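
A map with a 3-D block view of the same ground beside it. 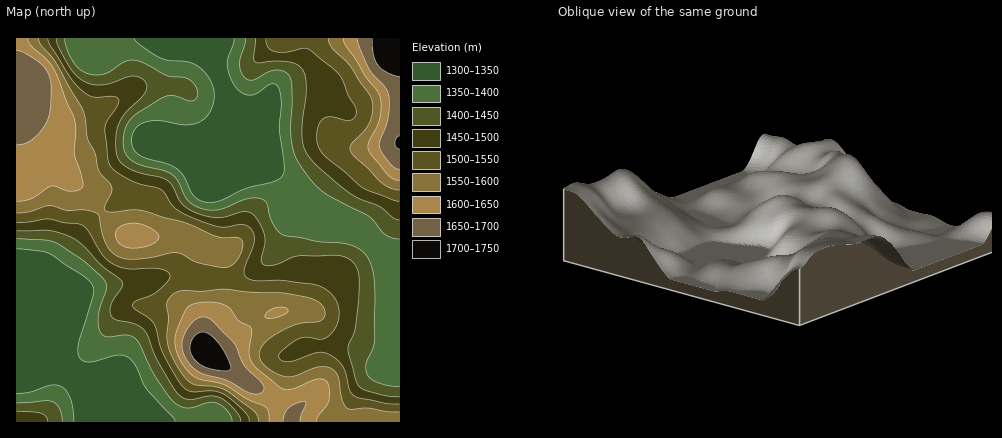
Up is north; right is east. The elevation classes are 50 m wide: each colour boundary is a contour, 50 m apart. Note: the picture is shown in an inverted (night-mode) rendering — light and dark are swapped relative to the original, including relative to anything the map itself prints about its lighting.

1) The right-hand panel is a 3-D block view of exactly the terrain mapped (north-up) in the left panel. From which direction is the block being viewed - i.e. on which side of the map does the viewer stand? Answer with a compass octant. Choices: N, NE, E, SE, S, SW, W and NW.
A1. NW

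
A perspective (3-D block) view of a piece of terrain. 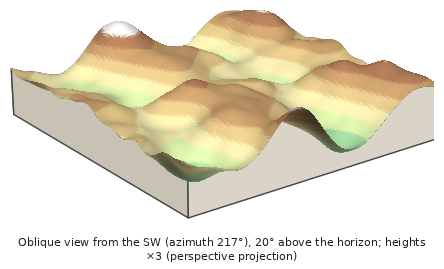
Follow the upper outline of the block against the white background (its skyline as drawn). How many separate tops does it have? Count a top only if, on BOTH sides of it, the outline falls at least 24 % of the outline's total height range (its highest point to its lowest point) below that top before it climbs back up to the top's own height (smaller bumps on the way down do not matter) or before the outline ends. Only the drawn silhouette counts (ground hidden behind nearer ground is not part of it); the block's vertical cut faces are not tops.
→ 2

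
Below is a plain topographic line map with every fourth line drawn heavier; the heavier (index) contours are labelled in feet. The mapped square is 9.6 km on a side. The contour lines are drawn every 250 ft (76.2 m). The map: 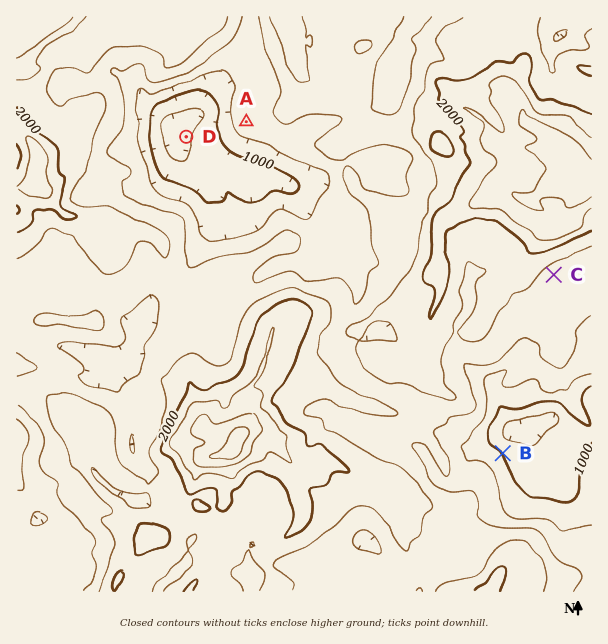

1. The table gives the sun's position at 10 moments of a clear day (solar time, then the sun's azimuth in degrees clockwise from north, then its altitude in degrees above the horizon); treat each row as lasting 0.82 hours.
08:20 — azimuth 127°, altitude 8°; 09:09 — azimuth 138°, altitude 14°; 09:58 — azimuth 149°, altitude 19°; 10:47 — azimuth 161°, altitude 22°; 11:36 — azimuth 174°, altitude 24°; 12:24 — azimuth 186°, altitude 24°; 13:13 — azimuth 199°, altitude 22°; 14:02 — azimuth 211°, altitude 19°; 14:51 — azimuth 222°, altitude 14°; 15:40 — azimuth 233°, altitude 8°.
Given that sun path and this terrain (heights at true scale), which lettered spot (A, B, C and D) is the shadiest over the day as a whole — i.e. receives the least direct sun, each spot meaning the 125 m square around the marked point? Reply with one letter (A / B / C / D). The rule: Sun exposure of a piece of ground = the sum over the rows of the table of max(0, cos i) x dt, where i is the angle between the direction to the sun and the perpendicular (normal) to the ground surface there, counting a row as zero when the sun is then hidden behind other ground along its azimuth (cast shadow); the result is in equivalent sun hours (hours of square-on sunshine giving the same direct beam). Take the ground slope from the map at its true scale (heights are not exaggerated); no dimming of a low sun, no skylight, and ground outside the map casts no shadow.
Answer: B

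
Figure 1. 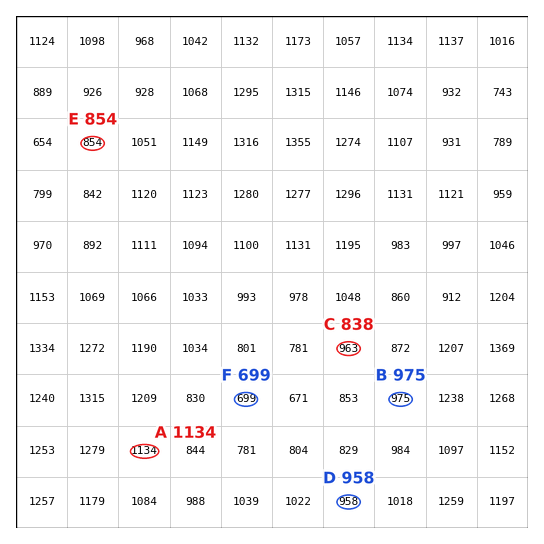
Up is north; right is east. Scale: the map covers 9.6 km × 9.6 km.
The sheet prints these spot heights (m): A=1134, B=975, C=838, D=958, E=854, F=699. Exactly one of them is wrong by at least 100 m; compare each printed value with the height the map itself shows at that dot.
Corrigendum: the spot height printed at C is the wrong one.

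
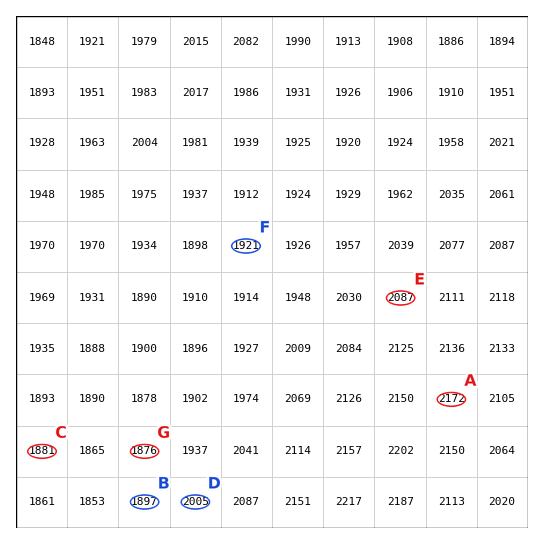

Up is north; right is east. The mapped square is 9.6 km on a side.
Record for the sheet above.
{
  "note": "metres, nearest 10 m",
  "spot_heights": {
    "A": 2170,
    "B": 1900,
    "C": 1880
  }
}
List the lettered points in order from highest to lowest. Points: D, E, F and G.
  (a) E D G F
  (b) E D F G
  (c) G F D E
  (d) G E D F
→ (b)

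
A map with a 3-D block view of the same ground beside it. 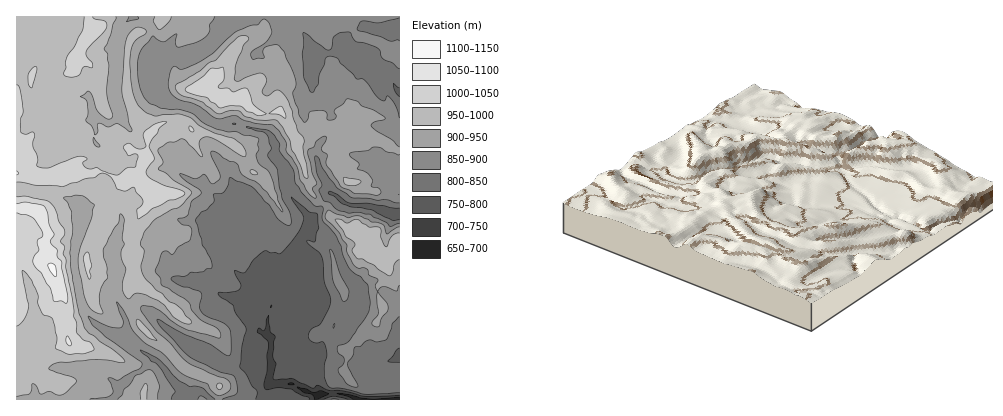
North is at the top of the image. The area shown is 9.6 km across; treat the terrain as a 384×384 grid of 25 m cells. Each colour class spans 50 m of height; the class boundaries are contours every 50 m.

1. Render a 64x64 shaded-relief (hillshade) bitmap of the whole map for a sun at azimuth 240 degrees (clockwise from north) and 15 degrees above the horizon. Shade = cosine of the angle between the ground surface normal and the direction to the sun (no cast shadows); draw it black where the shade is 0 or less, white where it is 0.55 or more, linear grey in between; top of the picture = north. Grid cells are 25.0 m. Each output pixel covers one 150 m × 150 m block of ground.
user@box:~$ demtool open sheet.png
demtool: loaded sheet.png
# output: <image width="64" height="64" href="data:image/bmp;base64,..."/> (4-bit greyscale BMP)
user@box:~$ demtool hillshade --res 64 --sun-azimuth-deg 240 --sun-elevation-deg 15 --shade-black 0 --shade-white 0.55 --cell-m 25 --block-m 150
<image width="64" height="64" href="data:image/bmp;base64,Qk12CAAAAAAAAHYAAAAoAAAAQAAAAEAAAAABAAQAAAAAAAAIAAATCwAAEwsAABAAAAAAAAAAAAAAABEREQAiIiIAMzMzAERERABVVVUAZmZmAHd3dwCIiIgAmZmZAKqqqgC7u7sAzMzMAN3d3QDu7u4A////AIh4iZiIiImHeJmWM0VmeHfNqIZVVWZlIAOclFnv7My8h3iYmHd4iHVYmZZEREaInf10M0VDVTECiq263/2pqqpmeYh3ZmdmVGiJlkMyWbvO2TECRSFGVZ3az9zMhVZnd1aIdmZlVVVXh4mFMhSszLljABJWQ4ua3JmqqpdEZmd3aIZmZlVWZ4mYh4YxOd24UwASNFZTfJmYiImqhUVmd3d4hmZ3d3iImZmGQzON6lIQE1ZVZ1J7mId3ial1VWZ3d3iHd4mZmZmZl0IiON6jACNXmFVnYnuYd3d4mYZVd3dleIeImrqpmYdBESWc7DADVoq3RGdji4d3d3irl1aIiGV4d3ibuXdlQQATe93EAEaJvKQ0V2N6h3eHebqGZ4iHZnd3eJulRCEAEkjO2jAEeavLczRXYmmIiIh5uXeHiIdlZ4iIq4MiEAJGjO2BAEm8y7hCNEUzmpiIh4qnaIiJllRneIirchERR5ie2AAGvuypdCI0REiqiIh3iqZoiZmFRGZ4iKpiACarlp2RAXz/uFMiEkREaJmIh3eKl2eJqWRFZmiJqWEAfLhUq0AX3/pSABI0VUV4mXd3d3mXZ3mpdWVUaJmZYAXLdTa4InzuoxACRVVmVoeJd3d3eJh2eJqXVURpqZlQCsZESbZIvdlBESRWZmZXhnmHd3d4mYZ4rKZFNGmqqTAslER7pnq6hCIzNFZmZmiGeId3d3iblmislVY0eau4AFyEVYuXmpYyI0QzVnd3d4Znh3d4iKyVWLyGeEWKvLUAfHRVi5iYUhEjRERnd3dnh2eId3iIzXRoy4iYRZvMogCcdVWKmHQhEkVmZ4d3Zmd3Znh3d4naRHrLqpZHrNxwAbx1VHmYUzIkeHeIdmZnd3d2eId3isc3rMu7hWm82lADy2REaadDQ1iHeId1Vnd3d3Znh3iKtlvczcpkmsynIAXLZER6p1VUaHZ4d1RWd3d3dmeIiIu2juvMuFSaqYUgBcpDRYuWVVRodnd1NFd3d3d3Z4iIi6a/7LqGVpmYhiAGuVRFioZVVGh3d1M1eHd3d3dniIich+/amFR5mZmFIRWZZVaJh1VWd3d2QkeHd3d3eHd4iKpp/sqGNJqImXUyNYqGVXmXVWd4d3UieId3d3d4h3h4qH7+uoUlmIiIh0MkepdVeahld3d3YxWId3d3d4iHZniHz/2XZBNoiIqVMiR5l1VpqGZmd2VBJod3d3d3iZhVaJz/6WRDADaIq4MiNGiYdmipZmZmVENHd3d3d3eKpzRpz/xkQQAAEpq6UiNFaJmHV6qGZ3ZnVFd3d3d3eJyjJGr/ogEQAAAzmpYhI0VomYZYuod3d4dEZ3Z3d3d5zVAmm+swAiESR5llQgAjRniIl3moiJd4hkR3ZmeId4vZAFnNtQA2d4q7zEMRI0V3iZiIiIial3iFNGZWd3d4rcMDjPwwJa3Lzbq8VFZ3iYiJmImYiJh3dlMSM2h2d4rOkAa+5gJ8/9updoiZqqqpiIiYiamIiHVDIAE3qGZ4rewwKN/EFL/9l2VEZrqoiIiIiIeKqHiGQzIQNoqnRZve1xA676IG79hUMjVndlVnd3d3d4d3dmQzMiaZeZQnvdtiAUr/YBv9dEMjV4lEVmd2ZmVmVWd2ZURDepd5Ylq8piESbP4gbupVVDRomkVWZnd2ZVVFeIiXVDWZd5cjmquDEiSf+wCex1REV4iaZlVmZ3dlRGeKmJhAJ5h4hCeqy2IzSN/2Aq2mRFaIiapmVWZ3d1RFeJqXdiJoiIljary3M0RK79MXu5dniIial3ZWd3d2VFeJmWRnVXiImVWbymM0Q0rvs0aKl3d3eZhVdmZ3ZnZVZ4mGVZlmeIipaKlzIkQybP+DRXiXd3iHVERmZndmZmZniHVIqXZ3ebhVMREiM0a//DJWeIiIh1Q0VWZ2d2ZmZmd3ZGmYdmZ5gwACRVaKvN/4Emdnd3dlVVZlZnZndmZmZ3dWmoZmZWUgAXqYre7czcQCd1Vndndmd1RmZ2Z2ZmZolke6ZDRDMQA67anP/amacQOIVGiIdmVEQ2ZnZndmZXmESbcyMzMyN8/9qs23VXdAA3ZVeIdkQzVTZndWd2ZleWNqpRI0RorN/9upmWM1djAEZVZ4h0RDRkJmdkZ2ZmaZU3uDE0WL3u7cqXZmMjV2IDRWd5mFRVRWMWd1RmeId5lDinIkV6zty5hmVFVDRnUzRFeIqWRGVWYhZ3VWiZh4mEOKYiVorLmIdmVUVlVVZVZCV4moVFZVdUd4dVeamHeYM3piNWiahnd3hkNGZlVVdRJnmpZFZlZ1aoh1V5qYZ5YzemI1eIl2d4h1Q0VmVEeDFGeJhUVmZnWLh3ZWiahndTNqckV4iGZniGVkNFZlaWElZ4h1VmZWeLx3dmaKqWVUM2pzRmeIdnd3eIU0VmeYMkVneGVWZniau3d3ZnmoVEVDaXNGZ4iHd3d5l0NGeZU0VWd3Zmd3iJqod3d2eIh2VVRqhFZomIiHd3mYY0aJZEVVZ4h2d4iJmXV3d3ZniadlVFmWVmmYiId3eIh1VmZVVUVoqGZ4iJmGVnd3d3eJqXVTSJd1aoeIh3ZneIZEVlVmVYqWV3iIdlVmd3d3d4mqhkI3mGN6hneIdmZ3dlVmVnZnqnZ3iHZmZnZ3d3d3eKp1MTZ2Rat2Z3d2Znd3ZnZWZVeXZ4eHZniHd3d3d3d4qVMzVURpuoZnd3dmZ3d3dlVUV3eJh3ZniIiI"/>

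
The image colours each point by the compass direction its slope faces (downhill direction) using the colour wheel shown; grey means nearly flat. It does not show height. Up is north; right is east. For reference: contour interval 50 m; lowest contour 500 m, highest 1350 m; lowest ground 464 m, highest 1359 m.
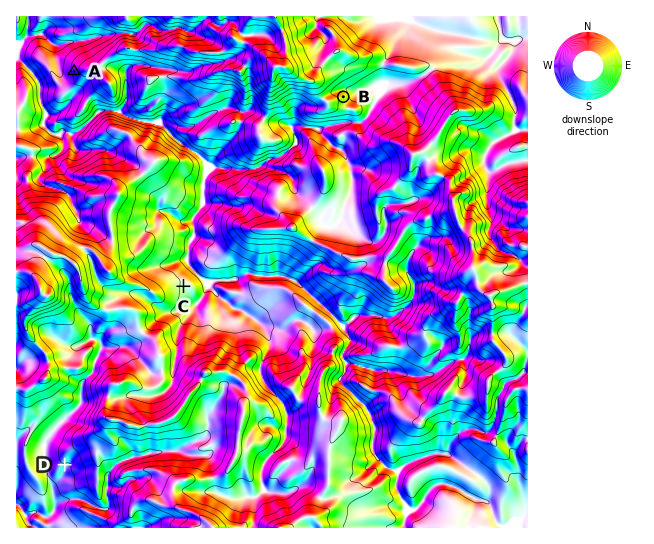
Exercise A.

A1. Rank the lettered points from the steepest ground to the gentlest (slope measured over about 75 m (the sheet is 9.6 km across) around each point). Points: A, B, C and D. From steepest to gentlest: A B D C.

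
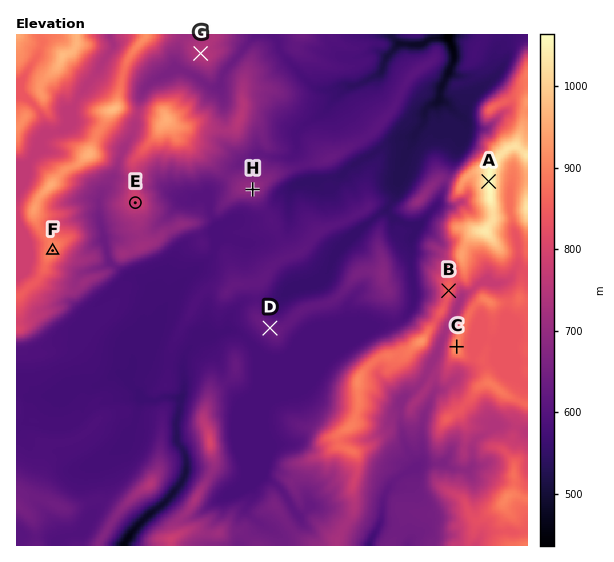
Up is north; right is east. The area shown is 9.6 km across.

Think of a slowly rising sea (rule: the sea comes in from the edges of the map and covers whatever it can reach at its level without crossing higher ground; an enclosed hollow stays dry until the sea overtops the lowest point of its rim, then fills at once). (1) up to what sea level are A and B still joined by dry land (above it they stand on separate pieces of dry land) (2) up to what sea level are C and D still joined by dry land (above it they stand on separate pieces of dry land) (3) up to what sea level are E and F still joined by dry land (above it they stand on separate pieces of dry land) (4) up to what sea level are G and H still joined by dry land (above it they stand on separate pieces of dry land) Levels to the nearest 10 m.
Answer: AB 830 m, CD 590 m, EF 750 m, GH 650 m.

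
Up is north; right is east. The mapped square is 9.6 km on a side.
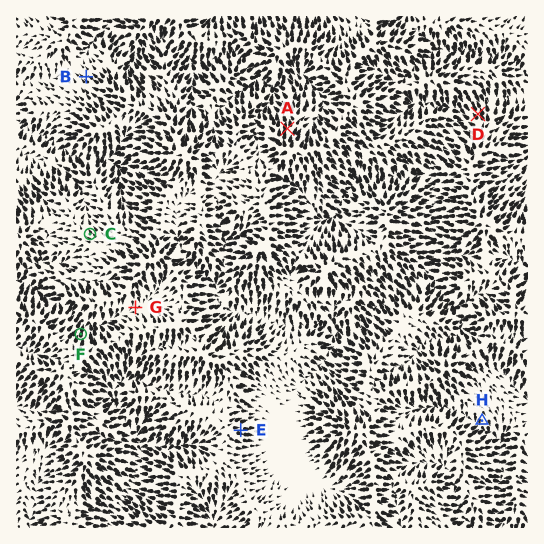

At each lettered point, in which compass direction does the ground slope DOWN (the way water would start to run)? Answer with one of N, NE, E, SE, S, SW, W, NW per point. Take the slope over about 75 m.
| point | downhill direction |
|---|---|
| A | N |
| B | NW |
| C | NW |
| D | NW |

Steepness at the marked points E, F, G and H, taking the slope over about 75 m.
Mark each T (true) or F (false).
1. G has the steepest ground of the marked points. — F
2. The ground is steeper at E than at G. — T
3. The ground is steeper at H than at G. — T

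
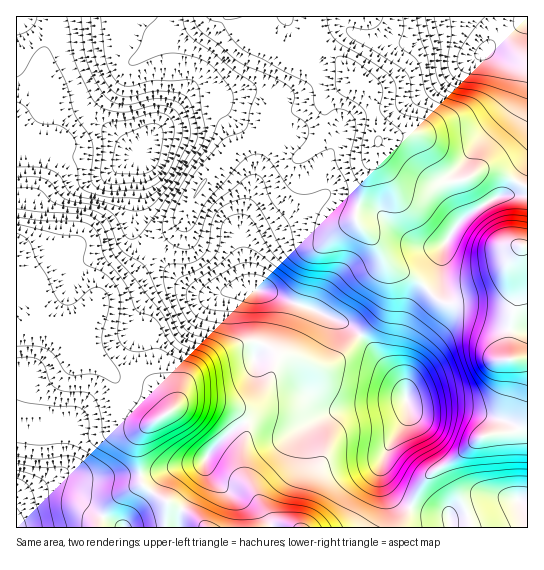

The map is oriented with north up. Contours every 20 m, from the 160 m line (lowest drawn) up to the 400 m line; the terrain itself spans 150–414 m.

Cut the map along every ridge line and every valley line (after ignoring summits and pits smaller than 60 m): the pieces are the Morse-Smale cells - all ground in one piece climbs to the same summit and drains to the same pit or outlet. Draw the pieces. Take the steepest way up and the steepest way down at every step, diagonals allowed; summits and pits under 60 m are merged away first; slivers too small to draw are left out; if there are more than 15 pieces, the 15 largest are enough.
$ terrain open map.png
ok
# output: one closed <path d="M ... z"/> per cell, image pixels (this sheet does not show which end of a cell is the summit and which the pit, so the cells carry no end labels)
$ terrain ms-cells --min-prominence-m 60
<path d="M154 251l-25 26-22 14-8 8-6 12-11 14-9 7-8 2 14 17 26 16 12 12 34 8 8 6 10 14 0 4-18 12-8 8-4 8-2 11 3 27 1 6 6 6 23 15 23 11 13 13 322-1-1-26-24-1-30 13-23 6-7-6-10 0-22-5-12-7-8-8-7-12-3-15 10-24 17-28-3-23-9-14-12-12-15-20-20-20-83-34-31-2-18 6-18-2-14-8z"/><path d="M527 16l-214 1 0 12 7 14 24 22 9 14 14 12 10 38 2 13-22 64-1 15 17 18 17 26 24 12 12 11 13-13 5-30 12-19 10-10 20-13 23-10 8-10 11-20z"/><path d="M354 80l-33 23-46 14-16 20-28 14-28 32-10 15-12 27-28 25 32 35 14 8 18 2 18-6 31 2 83 34 20 20 15 20 12 12 9 14 0-5-6-27 1-18 12-36 15-16-13-12-24-12-17-26-17-18 1-15 12-40 8-19 2-12-11-41z"/><path d="M217 16l-90 0-2 9-4 8-3 2-28 4-30 0 7 26 10 21 8 24 55 47-5 14 0 32-3 16 4 14 17 16 13-9 15-15 12-27 10-15 28-32 28-14 16-20 46-14 32-22-9-16-26-25-28 16-16-15-13-5-18-3z"/><path d="M126 16l-110 1 0 253 8 5 12 15 3 35 24 8 10-1 9-7 11-14 6-12 8-8 22-14 24-27-17-17-4-14 3-16 0-32 5-14-55-47-8-24-10-21-7-24 1-2 10 1 47-5 3-2 4-8z"/><path d="M522 245l-14 17 0 29-1 6-5 4-53 3-11-4-12-11-11 12-7 12-9 36 1 18 8 36 0 11-24 41-3 16 10 22 8 8 12 7 22 5 10 0 10 6 20-6 30-13 25 1 0-254z"/><path d="M43 325l-9 0-18 5 0 197 189 1-4-6-8-7-30-15-22-17-4-33 2-11 4-8 8-8 18-12 0-4-5-8-6-7-12-8-29-5-12-12-26-16-10-15z"/><path d="M527 164l-10 19-8 10-23 10-20 13-14 15-9 18-4 26-12 14 11 11 11 4 48-1 5-2 5-4 1-35 14-17 6 1z"/><path d="M313 16l-96 1 26 16 18 3 13 5 16 15 27-17-4-10z"/><path d="M18 271l-2 0 0 58 7 0 16-4 0-18-6-22z"/>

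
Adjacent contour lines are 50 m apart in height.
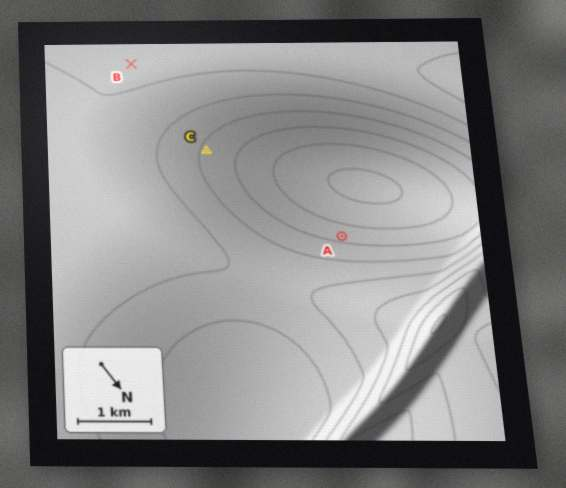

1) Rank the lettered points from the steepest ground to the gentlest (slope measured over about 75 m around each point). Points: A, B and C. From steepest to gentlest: A C B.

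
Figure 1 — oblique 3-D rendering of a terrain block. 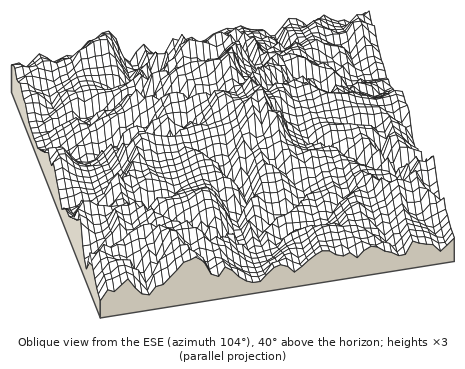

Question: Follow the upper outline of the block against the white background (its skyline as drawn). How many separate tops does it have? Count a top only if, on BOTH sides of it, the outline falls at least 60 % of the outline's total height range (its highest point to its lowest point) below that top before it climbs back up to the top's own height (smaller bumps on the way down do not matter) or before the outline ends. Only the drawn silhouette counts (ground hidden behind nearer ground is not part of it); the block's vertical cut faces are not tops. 0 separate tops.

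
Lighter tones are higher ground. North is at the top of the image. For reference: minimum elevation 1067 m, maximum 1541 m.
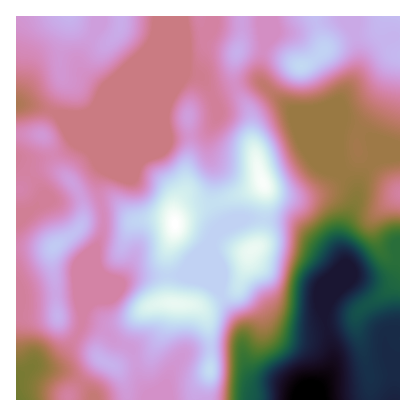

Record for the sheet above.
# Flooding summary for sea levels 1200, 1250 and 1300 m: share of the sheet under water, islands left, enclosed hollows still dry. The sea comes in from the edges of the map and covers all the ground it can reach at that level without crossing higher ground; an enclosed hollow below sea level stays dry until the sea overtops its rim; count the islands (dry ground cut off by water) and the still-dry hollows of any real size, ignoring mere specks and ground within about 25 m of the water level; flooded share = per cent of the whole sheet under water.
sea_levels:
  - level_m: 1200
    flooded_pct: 11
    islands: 0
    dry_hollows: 0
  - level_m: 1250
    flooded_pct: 14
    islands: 0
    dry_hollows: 0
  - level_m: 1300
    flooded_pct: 21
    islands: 0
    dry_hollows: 0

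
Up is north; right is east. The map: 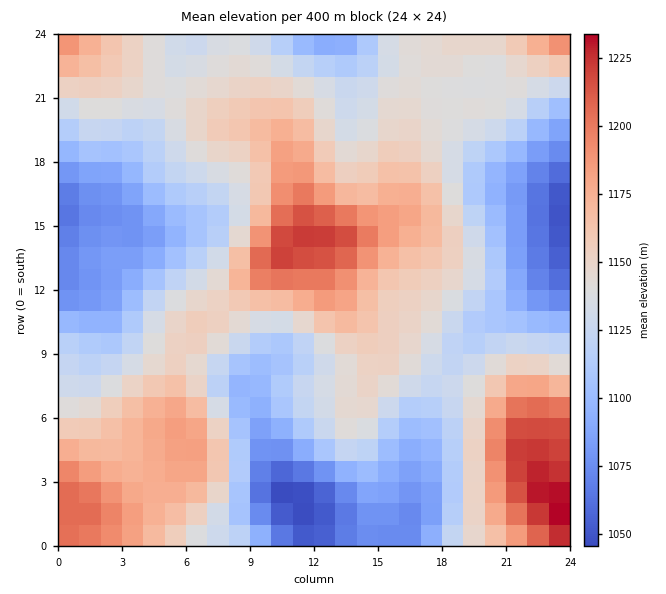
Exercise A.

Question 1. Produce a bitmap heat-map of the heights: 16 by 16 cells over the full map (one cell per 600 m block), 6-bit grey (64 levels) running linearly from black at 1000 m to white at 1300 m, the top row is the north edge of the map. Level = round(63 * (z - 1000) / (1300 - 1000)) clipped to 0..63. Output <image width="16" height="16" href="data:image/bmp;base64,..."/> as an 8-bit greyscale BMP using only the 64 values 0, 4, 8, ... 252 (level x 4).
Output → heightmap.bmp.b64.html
<image width="16" height="16" href="data:image/bmp;base64,Qk02BQAAAAAAADYEAAAoAAAAEAAAABAAAAABAAgAAAAAAAABAAATCwAAEwsAAAABAAAAAAAAAAAAAAEBAQACAgIAAwMDAAQEBAAFBQUABgYGAAcHBwAICAgACQkJAAoKCgALCwsADAwMAA0NDQAODg4ADw8PABAQEAAREREAEhISABMTEwAUFBQAFRUVABYWFgAXFxcAGBgYABkZGQAaGhoAGxsbABwcHAAdHR0AHh4eAB8fHwAgICAAISEhACIiIgAjIyMAJCQkACUlJQAmJiYAJycnACgoKAApKSkAKioqACsrKwAsLCwALS0tAC4uLgAvLy8AMDAwADExMQAyMjIAMzMzADQ0NAA1NTUANjY2ADc3NwA4ODgAOTk5ADo6OgA7OzsAPDw8AD09PQA+Pj4APz8/AEBAQABBQUEAQkJCAENDQwBEREQARUVFAEZGRgBHR0cASEhIAElJSQBKSkoAS0tLAExMTABNTU0ATk5OAE9PTwBQUFAAUVFRAFJSUgBTU1MAVFRUAFVVVQBWVlYAV1dXAFhYWABZWVkAWlpaAFtbWwBcXFwAXV1dAF5eXgBfX18AYGBgAGFhYQBiYmIAY2NjAGRkZABlZWUAZmZmAGdnZwBoaGgAaWlpAGpqagBra2sAbGxsAG1tbQBubm4Ab29vAHBwcABxcXEAcnJyAHNzcwB0dHQAdXV1AHZ2dgB3d3cAeHh4AHl5eQB6enoAe3t7AHx8fAB9fX0Afn5+AH9/fwCAgIAAgYGBAIKCggCDg4MAhISEAIWFhQCGhoYAh4eHAIiIiACJiYkAioqKAIuLiwCMjIwAjY2NAI6OjgCPj48AkJCQAJGRkQCSkpIAk5OTAJSUlACVlZUAlpaWAJeXlwCYmJgAmZmZAJqamgCbm5sAnJycAJ2dnQCenp4An5+fAKCgoAChoaEAoqKiAKOjowCkpKQApaWlAKampgCnp6cAqKioAKmpqQCqqqoAq6urAKysrACtra0Arq6uAK+vrwCwsLAAsbGxALKysgCzs7MAtLS0ALW1tQC2trYAt7e3ALi4uAC5ubkAurq6ALu7uwC8vLwAvb29AL6+vgC/v78AwMDAAMHBwQDCwsIAw8PDAMTExADFxcUAxsbGAMfHxwDIyMgAycnJAMrKygDLy8sAzMzMAM3NzQDOzs4Az8/PANDQ0ADR0dEA0tLSANPT0wDU1NQA1dXVANbW1gDX19cA2NjYANnZ2QDa2toA29vbANzc3ADd3d0A3t7eAN/f3wDg4OAA4eHhAOLi4gDj4+MA5OTkAOXl5QDm5uYA5+fnAOjo6ADp6ekA6urqAOvr6wDs7OwA7e3tAO7u7gDv7+8A8PDwAPHx8QDy8vIA8/PzAPT09AD19fUA9vb2APf39wD4+PgA+fn5APr6+gD7+/sA/Pz8AP39/QD+/v4A////AKykmIh0ZEQsMDw8SGyIpLyspJiUiGQ0KDBERERolLjEnJSUmJRoODhMWExMaJi8vIiMlJiUZEhYbHBcVGiYuLh0fIyUhFhUZHR8bGRsjKikaGh4gHhcVGBwfHxsaHiEgFxYaHyAcGRofISAdGRkZGBESFx0gISEjJiQgHxsXExEQERMYHCIrKysmIiEfGRENDxERFBceKi8uKyYjHxgQDA4QERUXGyUsKicmJB0WEAsQEhUZGx0jKCMhIyEbFRENFhcYGx8gJCUgHiAfHBkVERsdHB0gISMiHRwfHh0dGhUhIR8dHh8fHRsaHR4dHR4dJiMfHBwdGxcUFx0eHx8hJg="/>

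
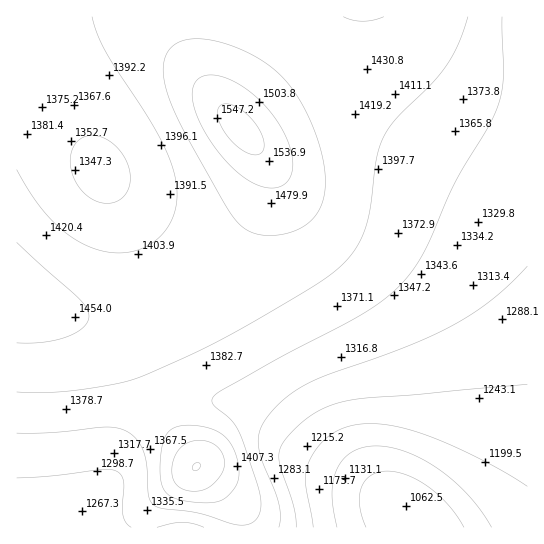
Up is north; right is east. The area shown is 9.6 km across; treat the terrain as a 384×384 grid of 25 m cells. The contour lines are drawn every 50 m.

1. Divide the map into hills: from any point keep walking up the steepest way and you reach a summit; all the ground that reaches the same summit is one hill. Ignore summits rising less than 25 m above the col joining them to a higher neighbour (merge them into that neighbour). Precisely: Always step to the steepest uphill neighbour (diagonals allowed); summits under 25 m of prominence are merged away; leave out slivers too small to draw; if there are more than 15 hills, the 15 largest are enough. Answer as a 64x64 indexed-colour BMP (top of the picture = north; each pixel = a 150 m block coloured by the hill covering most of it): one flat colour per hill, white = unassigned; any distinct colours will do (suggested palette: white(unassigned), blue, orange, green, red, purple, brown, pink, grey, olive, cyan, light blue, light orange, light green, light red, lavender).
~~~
<image width="64" height="64" href="data:image/bmp;base64,Qk12CAAAAAAAAHYAAAAoAAAAQAAAAEAAAAABAAQAAAAAAAAIAAATCwAAEwsAABAAAAAAAAAA////ALR3HwAOf/8ALKAsACgn1gC9Z5QAS1aMAMJ34wB/f38AIr28AM++FwDox64AeLv/AIrfmACWmP8A1bDFACIiIiIzMzMzMzMzMzMzMzMzMzMzMzMzMzERERERERERIiIiIiMzMzMzMzMzMzMzMzMzMzMzMzMzEREREREREREiIiIiIzMzMzMzMzMzMzMzMzMzMzMzMzERERERERERESIiIiIiMzMzMzMzMzMzMzMzMzMzMzMzERERERERERERIiIiIiIjMzMzMzMzMzMzMzMzMzMzMzEREREREREREREiIiIiIiIzMzMzMzMzMzMzMzMzMzMzERERERERERERESIiIiIiIjMzMzMzMzMzMzMzMzMzMxERERERERERERERIiIiIiIiMzMzMzMzMzMzMzMzMzMxEREREREREREREREiIiIiIiIjMzMzMzMzMzMzMzMzMRERERERERERERERESIiIiIiIiMzMzMzMzMzMzMzMzERERERERERERERERERIiIiIiIiIzMzMzMzMzMzMzMyEREREREREREREREREREiIiIiIiIiMzMzMzMzMzMzMyERERERERERERERERERESIiIiIiIiIjMzMzMzMzMzMyERERERERERERERERERERIiIiIiIiIiMzMzMzMzMzMyEREREREREREREREREREREiIiIiIiIiIiMzMzMzMzMhERERERERERERERERERERESIiIiIiIiIiIjMzMzMyIhERERERERERERERERERERERIiIiIiIiIiIiIiIiIiIhEREREREREREREREREREREREiIiIiIiIiIiIiIiIiIhERERERERERERERERERERERESIiIiIiIiIiIiIiIiIhERERERERERERERERERERERERIiIiIiIiIiIiIiIiIiEREREREREREREREREREREREREiIiIiIiIiIiIiIiIiERERERERERERERERERERERERESIiIiIiIiIiIiIiIiIRERERERERERERERERERERERERIiIiIiIiIiIiIiIiIREREREREREREREREREREREREREiIiIiIiIiIiIiIiIhERERERERERERERERERERERERESIiIiIiIiIiIiIiIhERERERERERERERERERERERERERIiIiIiIiIiIiIiIiEREREREREREREREREREREREREREiIiIiIiIiIiIiIiERERERERERERERERERERERERERESIiIiIiIiIiIiIiIRERERERERERERERERERERERERERIiIiIiIiIiIiIiIREREREREREREREREREREREREREREiIiIiIiIiIiIiIRERERERERERERERERERERERERERESIiIiIiIiIiIiIhERERERERERERERERERERERERERERIiIiIiIiIiIiIhEREREREREREREREREREREREREREREiIiIiIiIiIiIiERERERERERERERERERERERERERERESIiIiIiIiIiIiERERERERERERERERERERERERERERERIiIiIiIiIiIiEREREREREREREREREREREREREREREREiIiIiIiIiIiERERERERERERERERERERERERERERERESIiIiIiIiIiIRERERERERERERERERERERERERERERERIiIiIiIiIiIREREREREREREREREREREREREREREREREiIiIiIiIiIRERERERERERERERERERERERERERERERESIiIiIiIiIRERERERERERERERERERERERERERERERERIiIiIiIiIhEREREREREREREREREREREREREREREREREiIiIiIiIhERERERERERERERERERERERERERERERERESIiIiIiIhERERERERERERERERERERERERERERERERERIiIiIiIhEREREREREREREREREREREREREREREREREREiIiIiIiERERERERERERERERERERERERERERERERERESIiIiIiERERERERERERERERERERERERERERERERERERIiIiIiEREREREREREREREREREREREREREREREREREREiIiIiIRERERERERERERERERERERERERERERERERERESIiIiIRERERERERERERERERERERERERERERERERERERIiIiIREREREREREREREREREREREREREREREREREREREiIiIhERERERERERERERERERERERERERERERERERERESIiIhERERERERERERERERERERERERERERERERERERERIiIhEREREREREREREREREREREREREREREREREREREREiIhERERERERERERERERERERERERERERERERERERERESIhERERERERERERERERERERERERERERERERERERERERERERERERERERERERERERERERERERERERERERERERERERERERERERERERERERERERERERERERERERERERERERERERERERERERERERERERERERERERERERERERERERERERERERERERERERERERERERERERERERERERERERERERERERERERERERERERERERERERERERERERERERERERERERERERERERERERERERERERERERERERERERERERERERERERERERERERERERERERERERERERERERERERERERERERERERERERERERERERERERERERERERERERERERERERERERERERERERERERERERERERERERERERERERERERERERERER"/>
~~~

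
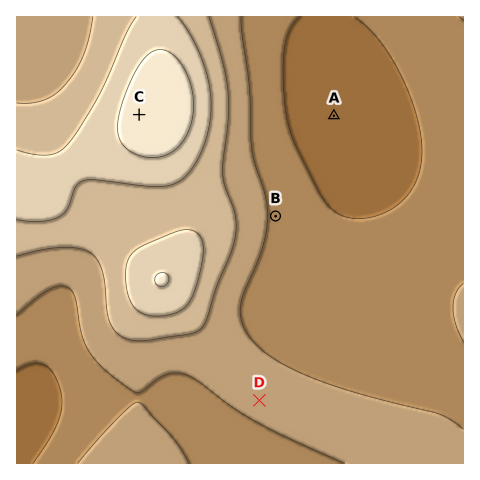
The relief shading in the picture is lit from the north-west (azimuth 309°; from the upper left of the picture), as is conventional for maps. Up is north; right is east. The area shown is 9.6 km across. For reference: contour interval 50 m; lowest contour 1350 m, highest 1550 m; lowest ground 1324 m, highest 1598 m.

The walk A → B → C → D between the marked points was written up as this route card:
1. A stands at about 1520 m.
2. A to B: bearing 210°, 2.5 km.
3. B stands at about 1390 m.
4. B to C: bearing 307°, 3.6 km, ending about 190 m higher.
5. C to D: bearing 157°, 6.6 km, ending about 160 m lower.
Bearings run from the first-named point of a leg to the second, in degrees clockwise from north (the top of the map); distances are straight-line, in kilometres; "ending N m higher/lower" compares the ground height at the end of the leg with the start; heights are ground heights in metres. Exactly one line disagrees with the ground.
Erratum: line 1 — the height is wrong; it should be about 1330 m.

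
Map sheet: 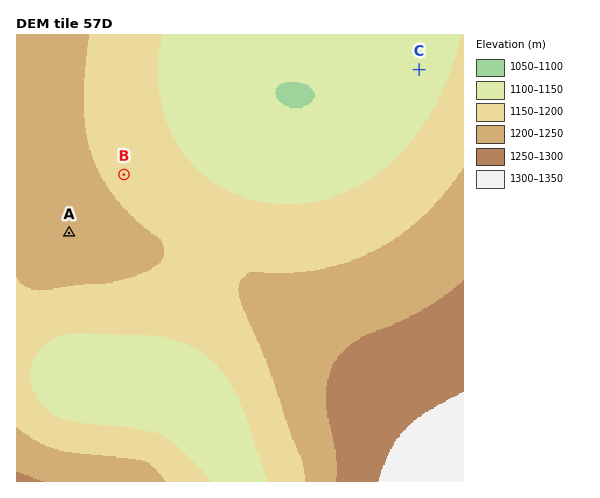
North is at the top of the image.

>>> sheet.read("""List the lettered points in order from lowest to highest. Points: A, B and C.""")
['C', 'B', 'A']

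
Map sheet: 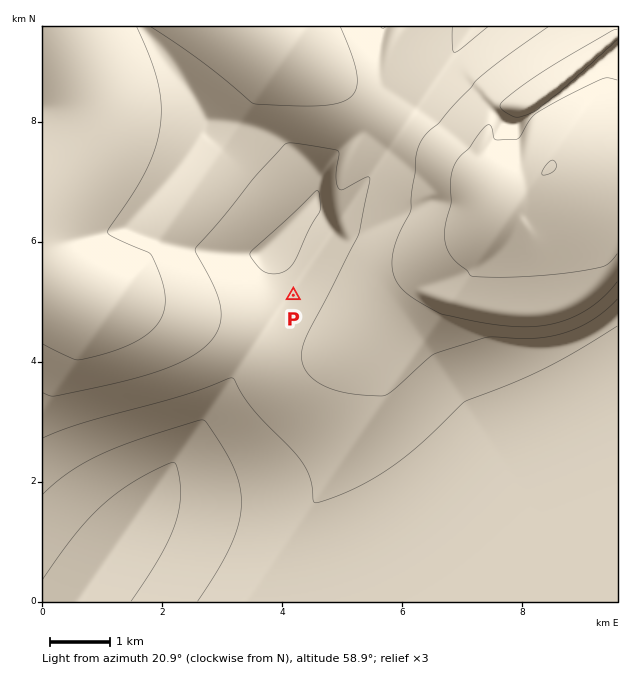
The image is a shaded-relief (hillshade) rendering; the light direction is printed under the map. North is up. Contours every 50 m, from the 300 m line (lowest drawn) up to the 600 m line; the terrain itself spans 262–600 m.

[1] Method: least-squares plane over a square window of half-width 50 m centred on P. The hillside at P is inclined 5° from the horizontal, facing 308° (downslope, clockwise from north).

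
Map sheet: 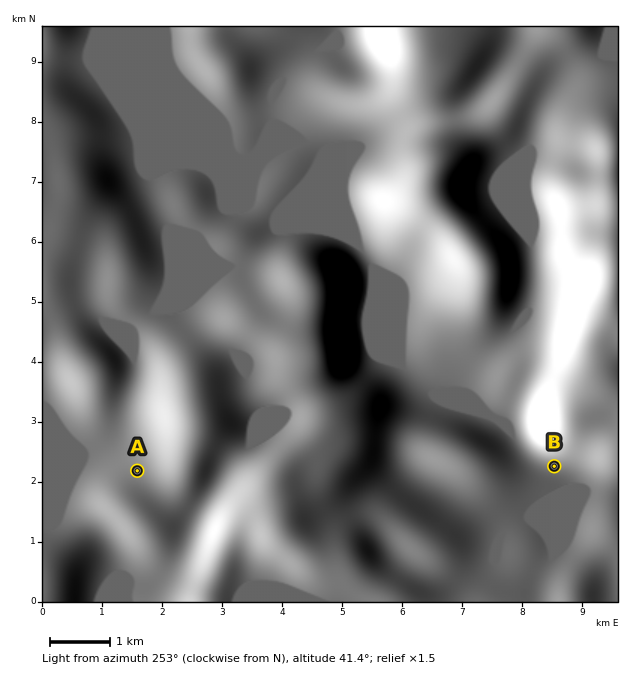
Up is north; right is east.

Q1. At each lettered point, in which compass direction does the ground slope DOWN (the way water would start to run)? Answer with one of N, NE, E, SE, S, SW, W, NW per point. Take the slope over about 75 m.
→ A NW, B S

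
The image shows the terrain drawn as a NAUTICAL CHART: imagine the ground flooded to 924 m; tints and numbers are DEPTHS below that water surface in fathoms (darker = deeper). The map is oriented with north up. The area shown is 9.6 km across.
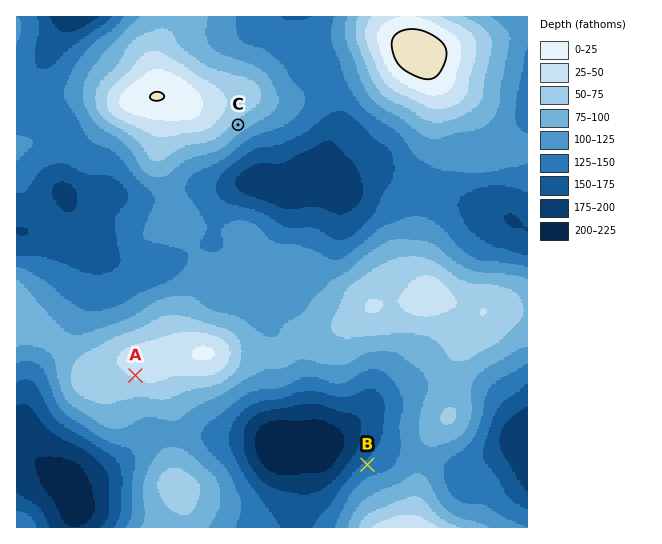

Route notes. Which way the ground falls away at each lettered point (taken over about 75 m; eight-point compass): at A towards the SW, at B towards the NW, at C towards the SE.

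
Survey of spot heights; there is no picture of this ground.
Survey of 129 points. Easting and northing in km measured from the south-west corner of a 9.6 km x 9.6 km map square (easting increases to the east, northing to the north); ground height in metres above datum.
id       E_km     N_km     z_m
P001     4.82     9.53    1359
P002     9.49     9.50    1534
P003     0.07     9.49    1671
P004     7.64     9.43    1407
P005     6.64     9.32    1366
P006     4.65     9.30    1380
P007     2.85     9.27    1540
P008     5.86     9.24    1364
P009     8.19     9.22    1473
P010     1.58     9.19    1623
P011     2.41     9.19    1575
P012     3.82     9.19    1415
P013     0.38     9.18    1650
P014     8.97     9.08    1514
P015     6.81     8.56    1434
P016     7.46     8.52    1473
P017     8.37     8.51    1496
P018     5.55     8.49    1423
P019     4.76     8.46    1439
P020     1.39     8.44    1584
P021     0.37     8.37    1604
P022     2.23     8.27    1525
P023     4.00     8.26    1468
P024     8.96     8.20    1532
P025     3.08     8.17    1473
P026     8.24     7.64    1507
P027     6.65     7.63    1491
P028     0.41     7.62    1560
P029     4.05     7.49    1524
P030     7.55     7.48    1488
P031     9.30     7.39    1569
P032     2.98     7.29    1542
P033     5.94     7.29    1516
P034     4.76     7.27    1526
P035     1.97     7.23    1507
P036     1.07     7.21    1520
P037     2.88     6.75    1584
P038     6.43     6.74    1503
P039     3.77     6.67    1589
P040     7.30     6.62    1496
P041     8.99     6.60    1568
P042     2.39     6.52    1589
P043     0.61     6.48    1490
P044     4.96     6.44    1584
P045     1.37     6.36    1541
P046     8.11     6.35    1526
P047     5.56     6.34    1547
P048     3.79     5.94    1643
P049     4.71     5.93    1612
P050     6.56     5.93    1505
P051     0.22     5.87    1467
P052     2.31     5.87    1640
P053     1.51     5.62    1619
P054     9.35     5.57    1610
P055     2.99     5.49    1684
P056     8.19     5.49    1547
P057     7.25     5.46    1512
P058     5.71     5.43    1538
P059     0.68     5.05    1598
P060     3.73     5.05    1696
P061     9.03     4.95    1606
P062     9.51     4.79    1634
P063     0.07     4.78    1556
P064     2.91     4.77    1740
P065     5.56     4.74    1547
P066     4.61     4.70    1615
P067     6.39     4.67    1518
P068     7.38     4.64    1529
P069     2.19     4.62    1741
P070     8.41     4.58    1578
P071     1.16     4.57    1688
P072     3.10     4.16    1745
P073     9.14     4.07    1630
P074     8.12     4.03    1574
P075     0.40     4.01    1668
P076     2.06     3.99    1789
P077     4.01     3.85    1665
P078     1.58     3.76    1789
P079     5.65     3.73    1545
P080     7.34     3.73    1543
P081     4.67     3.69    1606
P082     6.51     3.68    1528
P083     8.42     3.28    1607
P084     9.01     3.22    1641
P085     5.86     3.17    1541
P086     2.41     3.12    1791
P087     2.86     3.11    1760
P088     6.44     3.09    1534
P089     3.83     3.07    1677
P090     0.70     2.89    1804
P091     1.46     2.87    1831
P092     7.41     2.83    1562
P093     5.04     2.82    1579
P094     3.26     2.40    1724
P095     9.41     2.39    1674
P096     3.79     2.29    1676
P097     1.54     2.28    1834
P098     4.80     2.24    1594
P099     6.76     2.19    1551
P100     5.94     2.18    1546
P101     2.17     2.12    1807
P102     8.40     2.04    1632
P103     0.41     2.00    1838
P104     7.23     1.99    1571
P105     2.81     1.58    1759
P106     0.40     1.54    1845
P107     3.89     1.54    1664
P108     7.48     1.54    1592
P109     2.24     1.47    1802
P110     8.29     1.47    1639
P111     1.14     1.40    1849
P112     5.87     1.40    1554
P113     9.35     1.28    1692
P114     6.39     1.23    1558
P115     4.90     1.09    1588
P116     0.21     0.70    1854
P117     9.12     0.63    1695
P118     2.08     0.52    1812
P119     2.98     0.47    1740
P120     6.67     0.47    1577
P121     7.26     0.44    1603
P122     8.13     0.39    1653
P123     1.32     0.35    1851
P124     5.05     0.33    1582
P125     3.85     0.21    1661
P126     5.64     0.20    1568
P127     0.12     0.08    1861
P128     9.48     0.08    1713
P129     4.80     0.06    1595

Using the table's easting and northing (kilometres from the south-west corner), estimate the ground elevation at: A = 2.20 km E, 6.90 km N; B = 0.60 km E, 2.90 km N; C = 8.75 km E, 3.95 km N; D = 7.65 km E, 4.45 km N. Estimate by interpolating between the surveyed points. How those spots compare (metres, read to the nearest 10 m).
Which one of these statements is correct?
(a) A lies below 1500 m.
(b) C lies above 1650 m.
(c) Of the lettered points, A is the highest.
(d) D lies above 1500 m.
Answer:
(d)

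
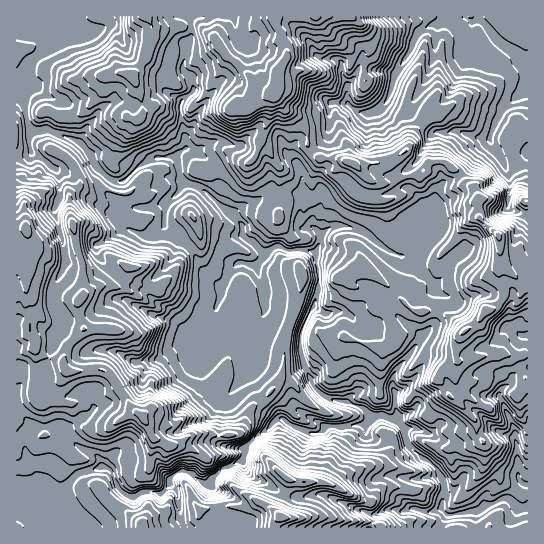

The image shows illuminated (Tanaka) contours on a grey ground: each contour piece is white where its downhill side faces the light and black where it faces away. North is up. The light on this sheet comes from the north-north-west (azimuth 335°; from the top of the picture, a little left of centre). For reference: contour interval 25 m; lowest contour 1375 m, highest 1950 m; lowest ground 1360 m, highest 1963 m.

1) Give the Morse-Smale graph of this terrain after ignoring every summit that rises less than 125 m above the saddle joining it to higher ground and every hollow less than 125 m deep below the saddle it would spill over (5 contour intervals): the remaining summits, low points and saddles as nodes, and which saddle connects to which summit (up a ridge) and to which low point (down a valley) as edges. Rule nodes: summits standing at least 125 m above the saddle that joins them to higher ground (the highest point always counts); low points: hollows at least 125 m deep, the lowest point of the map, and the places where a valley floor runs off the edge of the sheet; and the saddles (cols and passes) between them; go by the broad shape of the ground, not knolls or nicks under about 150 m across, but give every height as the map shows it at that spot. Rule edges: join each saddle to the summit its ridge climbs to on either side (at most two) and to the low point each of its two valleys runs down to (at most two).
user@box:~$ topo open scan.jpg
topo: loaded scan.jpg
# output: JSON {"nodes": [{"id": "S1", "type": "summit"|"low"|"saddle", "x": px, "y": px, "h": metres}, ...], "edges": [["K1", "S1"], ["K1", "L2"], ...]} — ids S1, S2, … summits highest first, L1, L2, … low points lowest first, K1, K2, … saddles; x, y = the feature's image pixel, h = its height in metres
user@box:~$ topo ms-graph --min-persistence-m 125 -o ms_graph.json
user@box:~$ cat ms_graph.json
{"nodes": [
{"id": "S1", "type": "summit", "x": 26, "y": 230, "h": 1963},
{"id": "S2", "type": "summit", "x": 281, "y": 517, "h": 1897},
{"id": "S3", "type": "summit", "x": 278, "y": 75, "h": 1895},
{"id": "L1", "type": "low", "x": 519, "y": 507, "h": 1360},
{"id": "L2", "type": "low", "x": 527, "y": 65, "h": 1376},
{"id": "K1", "type": "saddle", "x": 74, "y": 477, "h": 1712},
{"id": "K2", "type": "saddle", "x": 459, "y": 175, "h": 1665},
{"id": "K3", "type": "saddle", "x": 26, "y": 118, "h": 1641},
{"id": "K4", "type": "saddle", "x": 406, "y": 437, "h": 1403}],
"edges": [["K1", "S1"], ["K1", "S2"], ["K1", "L1"], ["K2", "S3"], ["K2", "L1"], ["K2", "L2"], ["K3", "S1"], ["K3", "S3"], ["K3", "L1"], ["K4", "S3"], ["K4", "S2"], ["K4", "L1"]]}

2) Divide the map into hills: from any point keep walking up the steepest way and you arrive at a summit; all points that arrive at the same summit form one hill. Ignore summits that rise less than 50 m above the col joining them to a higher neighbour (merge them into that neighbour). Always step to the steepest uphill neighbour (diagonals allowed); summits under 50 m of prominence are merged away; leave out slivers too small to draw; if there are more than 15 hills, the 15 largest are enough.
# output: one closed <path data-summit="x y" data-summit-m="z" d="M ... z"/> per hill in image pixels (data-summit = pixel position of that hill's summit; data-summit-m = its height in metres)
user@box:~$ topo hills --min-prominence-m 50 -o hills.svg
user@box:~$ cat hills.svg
<path data-summit="26 229" data-summit-m="1963" d="M189 149l-7 2-7 6-20 0-18 11-14 13-8 2-4 12 2 4 10 4-7 7-1 8 8 9-8 8-18 10 0 9 20 19 8 10 13 4 16 14 16 8 10 12 5 10 8 6 8 2 10-14 11 7 30 9-3 8 0 18-25 34-4 22 0 19 6 5 19 2 12-13 9-5 12-12 7 1 14 9 19 4 8-6 40-2 7-8 4-1 8 0 12 4 4-4 10-4 6-7-2-7-9-7-7 0-4 4-3-12 5-14 39-48 3-8 0-20-10-14-10-8-13-6-7-10-9-3-32-23-21-4-10 4-6 7-8-9-11-2-2-3 1-25-4-4-10 0-5 3-15-1-13 8-12 4-10 8 11 11 0 9 20 18 1 4-7 8-14-2-6 1-6 6-9 15-7-2-10-9-12-23-13-10-6-10-10-6 1-20 15-15 3-7 12 2 15 11 7-7 0-15-4-9-12-10z"/><path data-summit="278 74" data-summit-m="1895" d="M455 16l-266 0 3 15-5 12-4 26 8 9 2 13-12 11-1 12 5 23 0 12 24 11 7 10 1 19-6 8 20 18 11-8 12-4 13-8 15 1 5-3 10 0 5 4 1-14-4-21 28-24 4-13-2-18 4-4 15 0-1-14 10-18 4-3 8 0 26 5 16-22 2-9 8-11z"/><path data-summit="143 417" data-summit-m="1912" d="M81 144l-25 26 4 9 0 18-5 12 0 5 9 29 1 20-12 26-1 10 4 12 7 8 0 6-8 12-6 21-9 19 0 8 9 10 9 2 13-1 8-4 9 2 5 12-1 5-22 14-5 8 13 14 21 11 2 8 11 7 5 14 10 9 7 1 9-5 19 1 6-6 3-9 11-7 9 2 7 7 11 5 14-17 19-7 3-7 0-5-19-2-6-5 0-19 5-25 19-21 5-10 0-18 3-8-30-9-11-7-10 14-8-2-8-6-5-10-10-12-16-8-16-14-13-4-9-12-16-13-3-4 0-9 18-10 8-8-8-9 1-8 7-7-10-4-2-4 5-13-7-3-14-14-4-10z"/><path data-summit="498 235" data-summit-m="1811" d="M490 139l-18 26-10 10-17 8-6 6-4 8 0 14-4 7-3 12-27 27 5 8 19 10 14 18 0 20-6 12-12 12-28 40-1 9 3 8 4-3 7 0 9 7 2 5-6 9-14 7 8 10 10-1 24 12 14 4 16-1 26-14-14-15 6-15 4-3 8 1 2-7 10-7 2-8 6-6 9-2-5-5-3-9 1-14 2-3 5-1 0-118-20-10 1-29-4-12z"/><path data-summit="131 75" data-summit-m="1842" d="M187 16l-144 0 0 18 4 5 0 8-19 18-3 8 0 16 9-4 11 10 12 6-1 9-9 20 31 11 13 14 4 10 19 16 9 0 14-13 18-11 20 0 10-8-5-44 13-14-2-13-8-9 4-26 5-12-1-10z"/><path data-summit="287 478" data-summit-m="1810" d="M385 416l-12 1-7 8-40 2-8 6-19-4-14-9-7-1-33 28-2 12 1 8 9 10 29 16 16 4 27-2 48 20 14-6 19 2 7-3 12 4 14-3 5-14 0-12-3-6-12-16-7-2-14-14-4-16-5-8z"/><path data-summit="350 162" data-summit-m="1767" d="M390 93l-5 11-6 5-9 4-12-1-12-9-13 0-2 2 0 20-4 13-28 24 4 21-3 30 2 12 11 2 8 9 6-7 10-4 17 3 9 4 12-13 1-20 6-4 26-8-1-17 10-9 4-11 14-17-9-5-15-14-2-5 4-9-6 1z"/><path data-summit="281 517" data-summit-m="1897" d="M242 461l-19 7-14 17-11-5-7-7-8-2-12 7-2 5 8 10 3 24 5 11 186-1 3-12-17-6-32-14-27 2-16-4-29-16-8-7z"/><path data-summit="193 217" data-summit-m="1679" d="M185 183l-20 22-1 20 10 6 6 10 13 10 12 23 10 9 7 2 9-15 6-6 6-1 14 2 7-11-21-19 0-9-3-4-37-33z"/><path data-summit="142 527" data-summit-m="1848" d="M103 467l-24 6-7 6-7 11 0 16 9 22 110-1-4-10-1-20-3-7-6-6-8 9-19-1-12 5-14-10-5-14z"/><path data-summit="527 201" data-summit-m="1675" d="M527 152l-24 10 6 16-1 29 19 9z"/>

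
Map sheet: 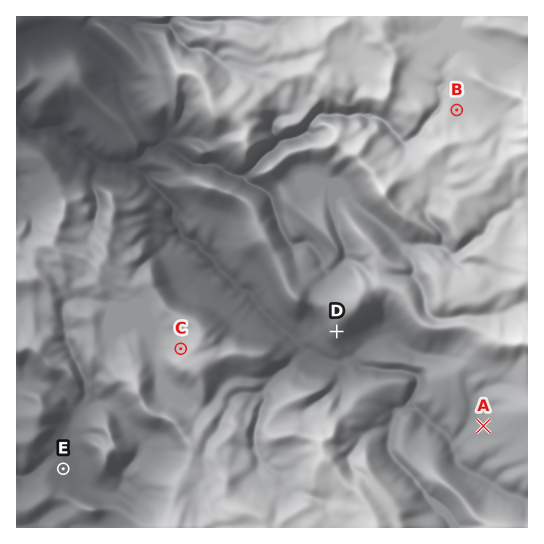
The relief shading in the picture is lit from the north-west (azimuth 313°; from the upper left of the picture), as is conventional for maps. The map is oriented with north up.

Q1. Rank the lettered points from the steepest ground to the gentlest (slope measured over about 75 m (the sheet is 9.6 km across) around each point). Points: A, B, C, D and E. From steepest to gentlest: D C A E B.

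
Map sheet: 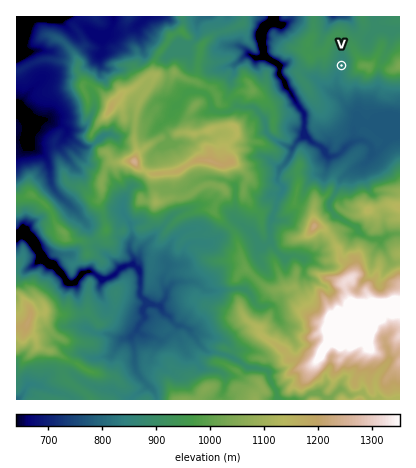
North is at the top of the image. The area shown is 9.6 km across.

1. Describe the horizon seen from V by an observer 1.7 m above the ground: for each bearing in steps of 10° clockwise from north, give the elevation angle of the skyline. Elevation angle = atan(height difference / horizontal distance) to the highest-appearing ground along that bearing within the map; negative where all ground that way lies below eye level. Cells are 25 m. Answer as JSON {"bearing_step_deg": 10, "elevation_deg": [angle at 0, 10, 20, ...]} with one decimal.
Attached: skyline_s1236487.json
{"bearing_step_deg": 10, "elevation_deg": [6.2, 6.7, 8.1, 9.7, 11.3, 12.6, 13.7, 15.2, 17.3, 18.5, 17.4, 15.1, 12.7, 10.4, 8.2, 6.0, 4.3, 5.7, 5.4, 5.2, 2.2, 1.4, 2.9, 5.3, 5.4, 4.6, 6.3, 7.8, 8.9, 9.5, 9.8, 9.7, 9.0, 8.0, 7.0, 6.3]}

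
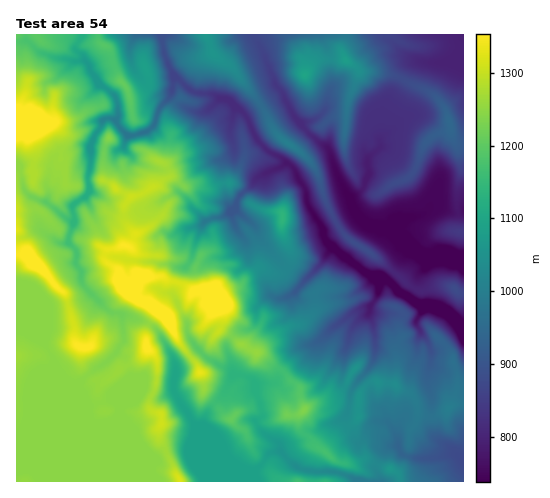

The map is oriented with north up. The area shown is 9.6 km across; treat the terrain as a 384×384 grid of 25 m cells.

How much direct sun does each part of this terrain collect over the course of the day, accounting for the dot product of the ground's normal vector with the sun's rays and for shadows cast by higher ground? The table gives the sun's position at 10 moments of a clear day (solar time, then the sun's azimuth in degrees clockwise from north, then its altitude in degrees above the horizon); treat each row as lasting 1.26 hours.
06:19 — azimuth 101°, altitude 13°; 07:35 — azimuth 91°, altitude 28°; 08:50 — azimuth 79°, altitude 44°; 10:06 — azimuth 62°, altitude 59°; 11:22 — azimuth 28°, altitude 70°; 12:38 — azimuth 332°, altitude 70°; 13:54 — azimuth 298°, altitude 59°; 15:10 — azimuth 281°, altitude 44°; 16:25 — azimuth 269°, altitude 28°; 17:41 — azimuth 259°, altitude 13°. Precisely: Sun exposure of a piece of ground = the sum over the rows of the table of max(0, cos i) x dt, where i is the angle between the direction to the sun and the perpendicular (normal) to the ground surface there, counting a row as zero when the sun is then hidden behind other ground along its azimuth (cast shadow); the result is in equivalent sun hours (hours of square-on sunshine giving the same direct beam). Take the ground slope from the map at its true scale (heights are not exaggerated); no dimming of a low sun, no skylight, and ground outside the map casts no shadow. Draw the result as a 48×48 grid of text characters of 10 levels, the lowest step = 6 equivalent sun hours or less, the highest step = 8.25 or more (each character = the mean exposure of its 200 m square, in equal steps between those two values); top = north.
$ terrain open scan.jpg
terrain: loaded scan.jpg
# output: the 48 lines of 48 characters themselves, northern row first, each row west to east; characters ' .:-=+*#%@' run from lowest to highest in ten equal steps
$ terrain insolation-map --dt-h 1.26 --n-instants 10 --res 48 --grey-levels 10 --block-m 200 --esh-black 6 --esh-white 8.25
%%%@%%%%%##%%###%%##%%#%%%%%%%%%@@%@%%@@%@@@@@@@
@@##%##*#%#**%#++@@%%%%%%%##%%@@@@%%%%%%%%%%%%%@
@@@%###**%%**@#+:%%%%%@%%%*###@@@@%%%%%%%%%%%%%@
@@@%%%%#+#%##%%*--####%%#%**##%@#**+%%%%%%@@@@@@
%%%%%@@#+*%#%#%**-=**++#%%#*+=*#****##**%@@@@@@@
%%%%%%@%#-:##%#++#====--#%%#+--+*#%%#==*##%@@@@@
@%%%%#%%%* -#%*+*#%##*+:=#%%#+=+*%#%==*%%%##%%@@
@@%%%%%@@% .###-##*##@@#=+%%%***####=*#%%%%#*%%%
@@%@%%%#:  :#%-:%%%#%%%%*+%%%#+*#%##+#%%%%%%##%%
@@@@%##*=-- =: =%##%%%%%#+*%%%*#%###*#%%%@@@%%%%
%%*+*%%+ ==   =#@##%%%%#%+=#%%%+==***#%%@@%%@%%%
*++##%+ :#=..-+%@%%%%%%*%#-:*%##=:=+##%%%%%%##%%
*#%%%%#::#+=+%%%@%%######%#: .###=:*#%%@@%%%++*%
#%%%%%#--%%##%%%%%####%###%%*  #**.*%%%@@%%#+++#
%%%%%%%:=@@@@@@%@%###%%%#**#%#--**==%%%@@@%+*#*#
%%%%%%%.=%@@@@@@%#%%%%%#*#%#@#+=***-#%%@@%*+#%##
%#%%%%#::*%@@@%%#*#*##*-=##%%*+:**#*+%%%*++#%@%%
%%*#%+.+###%%%%#%#=#*+=:+*+++*=:-###***++*#%%@%%
%@%%*+*##@%%%%@@%*+=##++=#**#+=:.*#%##+*%%%%%@%%
%%%%%*+%%%@%@@@%#**=:-#%*++*%+=+.:#%#%%%%%%@@@@@
%%%%%#*%@%@@@@%++==+*##*%##**++#+.##%%%#%@@@@%@@
%%@%#+%@@%%@@%*%#%%#%%%%*@%**#*##-=##%%@%#%%%##%
@%%%%#*##%%%@%%@%%%#@%#%%%@%#%#*#*.-*##%%%*##+-+
%%#%%%*##%%##%%%%%#%%##%%@@@%%%**#*:-+#%%%%*=*+-
*###%#*#*#@@%%%####%@@%#%%@@%%#++#%#--=#%@@%%%%#
*:-#%%####%@%%%%###%%**##%##%%+=*###*=:.#@@@%@%%
%%++#%%*#**%@#*#%%####*##*#*#*=+%@%%###*:#@@@%%%
@@%++#%##*-+%%%%%%%%%@%##*#++++%%%%##%*#*.+%###%
@@@%*#%@%%*.-%%%%###%%%***%%#%#@@@%%*-+#*=: .:-*
@@@@%%%@@@#*:.=%#*+###*++*#%%%@@%#*=*###%%++*= -
@@@@%%%%@@@@%*:.#*=*#**=####%@@%#+*%%%%%@%:=***.
@@@@%%%@@%@%@%*.-+=#*%*#%%%%%%%#*#@%@@#%@@+-%##*
@@@@%%@@%%%%%%#: *+=#*+%@%%%%#**#%%%@@#%@%#**%**
@@@%%*#%##%%%#%+ .#*****%@%###%%%@%%@%#%@@%%#%%+
%%%@%#*++#%@%**+: +#**#**###%%%%%@%%%##@@@@@%%@*
%%%%%%##%@@@%**+::-#####*+#%%%%%%%%#%+#@@%@%@%%%
%%@@@%%%@@%%%%#+-=+**##%%##%%%%%%%%%+#%@@%@%@@%@
%@@@@@@%%%%%@@%++==+#*%@%%%%%%%%%%%##%%%%%@%@@@@
%@@@@@@%%%@@@@%+#+***#%@@@%@@@%%%%%#%%%##%%%@%@@
@@@@@@@@%@@@@%%#*#=++%@@@@%%@@@%#%%#%#%%%%%%@%@%
%@@@@@@@%%%@@%%%*#*=#%@%##%%%@%*##*%%%%%%%%%@%%#
%@@@@@@@%%@@%%%%#*#**+*#%%%#+**#**%@%#%%%%%%%##%
@@@@@@@@@@@@@%%#+*##@%+*%%****#%%@@%%%@%%%%%###%
@@@@@@@@@@@@@%%%#*##@@%##%%%###@@%%%%%%%%%%%%%##
@@@@@@@@@@@@@@%%#*##%@%%#%#%%%#*%%%%%%%@%###%%%%
@@@@@@@@@@@@@@@%%*###%@%%##@%###++%%%%%@%%%%%@@@
@@@@@@@@@@@@@@@@%**###%@%%%@@%#*+- :*%%%%%%@@@@@
@@@@@@@@@@@@@@@%##+*%%%@@@%%@%###*#*=+**#%%@@@@@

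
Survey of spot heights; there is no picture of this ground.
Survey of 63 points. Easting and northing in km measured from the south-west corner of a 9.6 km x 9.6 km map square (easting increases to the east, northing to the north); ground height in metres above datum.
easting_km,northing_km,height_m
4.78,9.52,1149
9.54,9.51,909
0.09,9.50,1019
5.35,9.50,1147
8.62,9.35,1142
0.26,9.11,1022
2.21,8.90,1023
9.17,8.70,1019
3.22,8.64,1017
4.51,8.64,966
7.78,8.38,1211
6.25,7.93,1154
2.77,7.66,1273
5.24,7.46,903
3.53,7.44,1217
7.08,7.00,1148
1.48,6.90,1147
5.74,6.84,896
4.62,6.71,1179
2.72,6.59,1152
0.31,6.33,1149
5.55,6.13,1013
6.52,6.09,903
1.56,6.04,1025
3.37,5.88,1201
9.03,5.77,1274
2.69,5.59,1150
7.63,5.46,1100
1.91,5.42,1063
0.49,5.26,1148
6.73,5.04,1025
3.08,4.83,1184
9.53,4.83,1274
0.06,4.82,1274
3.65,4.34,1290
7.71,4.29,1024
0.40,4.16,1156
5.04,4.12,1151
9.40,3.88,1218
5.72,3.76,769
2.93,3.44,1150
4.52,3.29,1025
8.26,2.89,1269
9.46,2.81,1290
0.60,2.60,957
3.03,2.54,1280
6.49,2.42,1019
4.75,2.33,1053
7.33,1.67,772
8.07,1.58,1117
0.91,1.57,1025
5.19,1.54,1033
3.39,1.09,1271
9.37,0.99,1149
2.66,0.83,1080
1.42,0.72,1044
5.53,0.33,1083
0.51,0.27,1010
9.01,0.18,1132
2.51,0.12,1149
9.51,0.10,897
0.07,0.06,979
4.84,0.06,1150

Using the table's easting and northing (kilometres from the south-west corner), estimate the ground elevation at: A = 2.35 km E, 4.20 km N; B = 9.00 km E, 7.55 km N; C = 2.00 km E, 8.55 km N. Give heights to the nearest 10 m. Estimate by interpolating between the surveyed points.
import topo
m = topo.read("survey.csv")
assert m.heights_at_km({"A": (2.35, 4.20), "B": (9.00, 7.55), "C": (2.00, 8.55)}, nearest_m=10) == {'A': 1080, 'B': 1030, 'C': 1020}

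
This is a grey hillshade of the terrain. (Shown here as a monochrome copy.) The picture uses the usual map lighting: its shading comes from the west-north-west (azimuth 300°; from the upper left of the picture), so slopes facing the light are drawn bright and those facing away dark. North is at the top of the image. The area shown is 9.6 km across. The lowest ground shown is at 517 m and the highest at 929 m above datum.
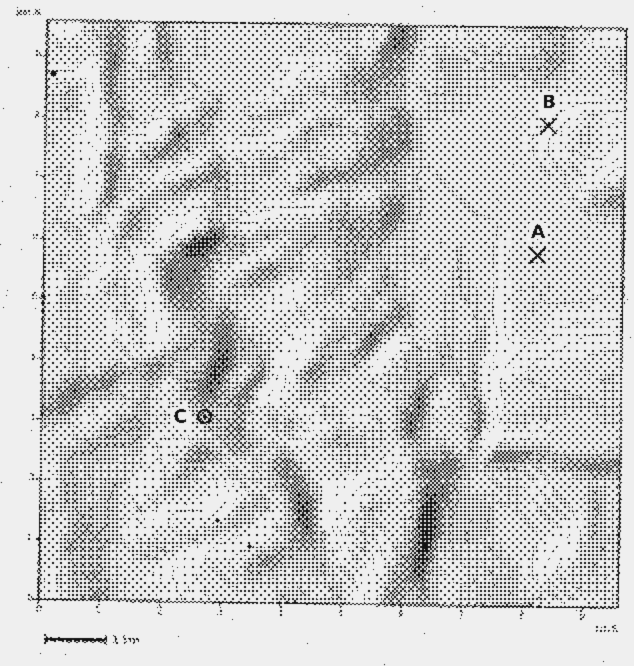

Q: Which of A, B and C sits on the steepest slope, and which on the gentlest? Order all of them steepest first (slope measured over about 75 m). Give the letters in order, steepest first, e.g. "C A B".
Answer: C B A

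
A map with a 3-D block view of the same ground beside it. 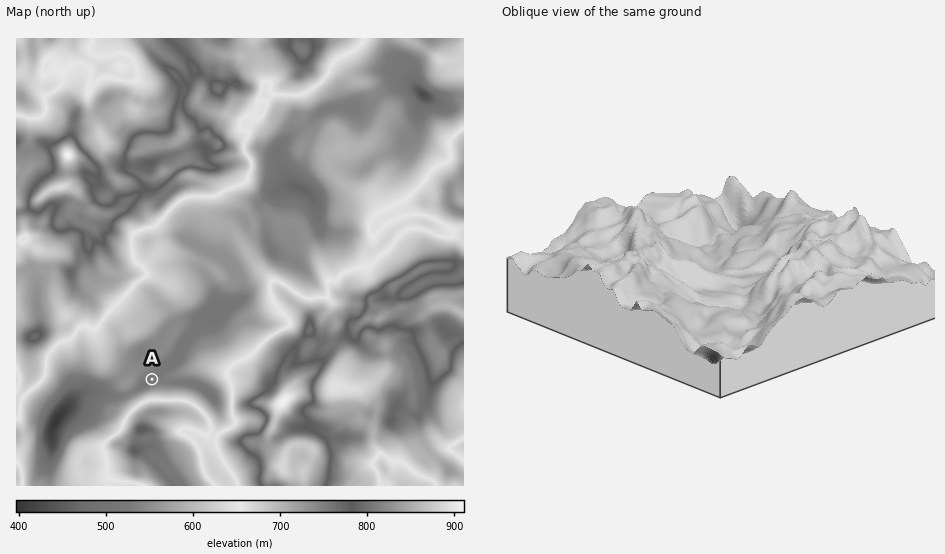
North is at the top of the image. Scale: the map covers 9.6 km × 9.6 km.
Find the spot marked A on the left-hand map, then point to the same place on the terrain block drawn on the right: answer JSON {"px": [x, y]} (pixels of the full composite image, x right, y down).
{"px": [713, 246]}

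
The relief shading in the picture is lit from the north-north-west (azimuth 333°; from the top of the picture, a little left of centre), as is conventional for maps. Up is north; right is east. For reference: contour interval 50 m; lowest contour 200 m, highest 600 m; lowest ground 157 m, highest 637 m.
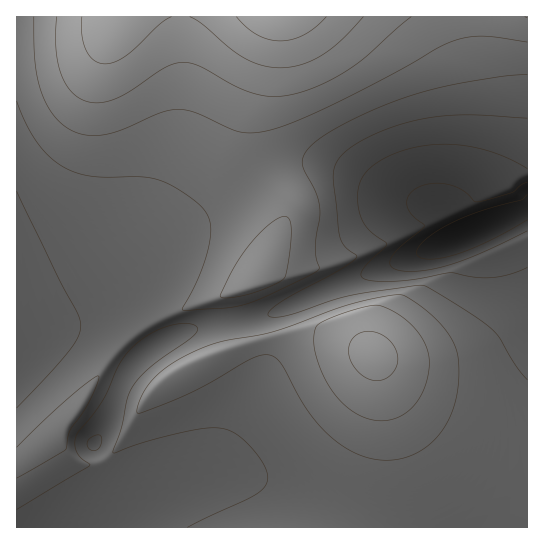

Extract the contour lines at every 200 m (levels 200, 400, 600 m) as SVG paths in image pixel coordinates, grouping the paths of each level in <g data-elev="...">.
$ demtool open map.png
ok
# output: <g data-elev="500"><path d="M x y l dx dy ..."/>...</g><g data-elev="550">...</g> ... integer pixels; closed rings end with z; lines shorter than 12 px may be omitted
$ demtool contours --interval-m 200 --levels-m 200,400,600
<g data-elev="200"><path d="M527 220l-38 21-32 13-27 5-9-1-4-4 1-5 5-7 23-16 34-15 41-11 6-6"/></g><g data-elev="400"><path d="M17 478l49-29 4-18 18-28 11-26-1-1-4 2-22 17-55 52"/><path d="M375 459l15 1 13-2 14-5 12-8 10-11 8-12 6-13 4-16 2-16-1-18-2-10-4-10-10-13-12-12-15-12-13-7-16 1-31 7-81 28-51 10-24 8-24 12-18 14-13 16-7 18 0 4 2 0 30-11 34-16 48-27 11-4 8 0 5 3 6 5 24 43 20 25 12 11 12 8 13 6z"/><path d="M17 101l9 22 11 19 12 14 14 11 14 6 14 3 50 1 17 3 23 11 22 18 7 13 0 19-10 33-18 35 1 1 4 0 40-2 20-4 28-12 43-22 1-3-3-9-1-11 5-30-1-12-4-14-11-21-2-8 1-5 4-7 15-13 44-24 51-19 50-12 36-6 24-2"/></g><g data-elev="600"><path d="M236 17l11 11 11 7 11 4 12 2 12-2 12-5 10-7 11-10"/></g>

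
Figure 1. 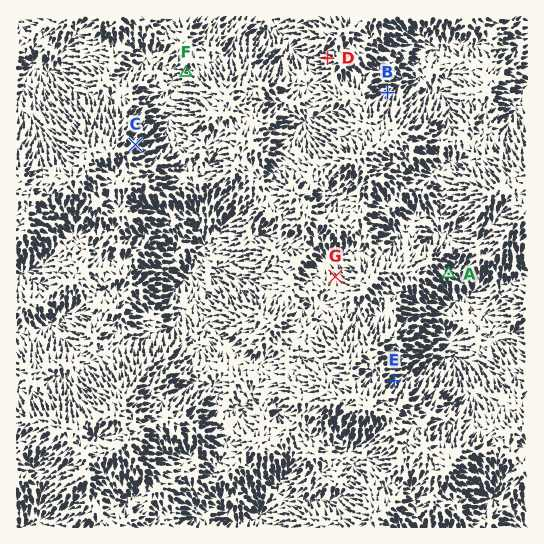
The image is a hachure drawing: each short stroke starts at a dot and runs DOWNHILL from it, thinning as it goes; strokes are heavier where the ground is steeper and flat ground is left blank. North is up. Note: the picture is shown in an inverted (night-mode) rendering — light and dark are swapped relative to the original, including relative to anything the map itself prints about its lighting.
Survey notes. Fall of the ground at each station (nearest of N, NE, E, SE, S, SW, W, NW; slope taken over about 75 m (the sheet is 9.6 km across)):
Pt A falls SE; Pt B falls NE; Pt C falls NE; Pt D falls W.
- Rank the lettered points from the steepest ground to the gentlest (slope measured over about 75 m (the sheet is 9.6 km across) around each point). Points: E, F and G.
E F G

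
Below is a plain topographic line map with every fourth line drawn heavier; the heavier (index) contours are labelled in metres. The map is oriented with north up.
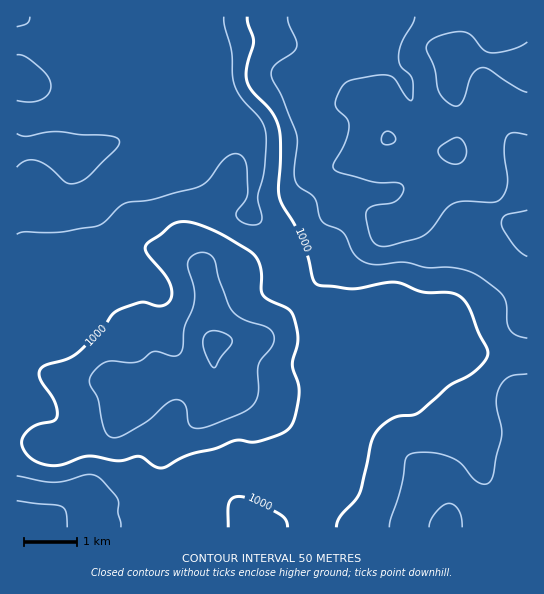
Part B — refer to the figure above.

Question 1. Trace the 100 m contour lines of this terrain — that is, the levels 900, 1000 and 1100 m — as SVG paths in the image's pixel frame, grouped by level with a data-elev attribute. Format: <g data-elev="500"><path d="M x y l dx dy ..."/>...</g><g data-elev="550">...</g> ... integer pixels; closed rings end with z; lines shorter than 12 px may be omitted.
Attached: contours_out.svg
<g data-elev="900"><path d="M17 501l45 6 4 6 1 14"/><path d="M17 134l10 2 30-4 24 3 24 0 12 3 3 4-4 7-26 26-7 5-8 3-9-1-17-15-12-6-11 0-9 6"/><path d="M30 17l-3 6-10 4"/></g><g data-elev="1000"><path d="M288 527l-3-8-6-5-26-14-14-4-6 2-4 5-1 24"/><path d="M157 467l8 0 22-12 28-6 19-8 21 1 27-9 7-4 4-6 6-25 0-13-7-20 5-20 1-10-6-22-5-5-17-7-7-6-2-5 1-15-2-9-3-8-5-5-35-21-18-7-12-3-8 0-7 3-11 9-12 8-4 5 3 8 15 18 6 9 3 11-2 8-8 5-5 0-15-4-24 8-6 5-11 15-25 24-10 5-19 5-5 3-3 4 1 7 14 23 3 9 0 7-4 4-14 3-7 3-7 7-3 7 1 8 6 8 8 5 9 3 15 0 26-9 31 5 20-5 5 2z"/><path d="M247 17l1 6 6 19-7 25 0 14 5 10 19 20 7 12 2 19-2 45 1 10 4 9 12 20 9 20 10 36 7 4 32 3 42-7 28 10 24 0 8 2 7 4 6 8 11 27 9 18-2 8-9 11-10 7-18 9-30 26-6 3-19 3-8 4-8 8-7 13-11 50-5 8-15 16-4 10"/></g><g data-elev="1100"><path d="M462 527l0-9-3-8-5-5-5-2-7 3-6 7-5 8-2 6"/><path d="M213 367l2 0 6-10 10-12 1-4-2-4-4-3-12-3-8 3-3 8 3 13z"/><path d="M527 210l-21 5-3 3-2 5 2 7 10 15 8 7 6 4"/><path d="M415 17l-2 6-11 19-3 13 2 11 9 9 2 4 1 16-2 6-5-4-12-19-5-3-7 0-27 4-8 3-6 7-6 13 1 5 11 12 2 7-4 17-12 22 1 4 6 4 33 9 25 1 4 2 2 2-2 7-7 7-21 5-7 4-1 5 1 10 3 12 4 6 5 3 7 0 36-9 10-8 14-20 9-6 11-2 27 1 6-2 6-7 2-10-3-30 2-15 3-4 4-1 14 2"/></g>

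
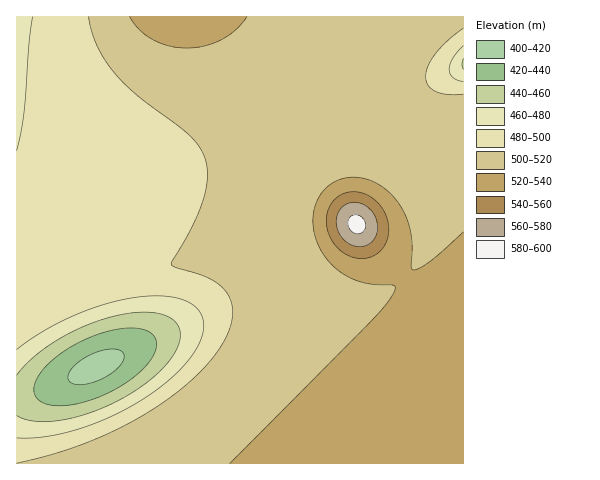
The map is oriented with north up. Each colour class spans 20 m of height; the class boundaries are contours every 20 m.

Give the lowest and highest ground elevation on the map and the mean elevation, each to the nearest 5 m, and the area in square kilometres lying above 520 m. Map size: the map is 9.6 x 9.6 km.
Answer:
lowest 415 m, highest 585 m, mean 505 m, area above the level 17.9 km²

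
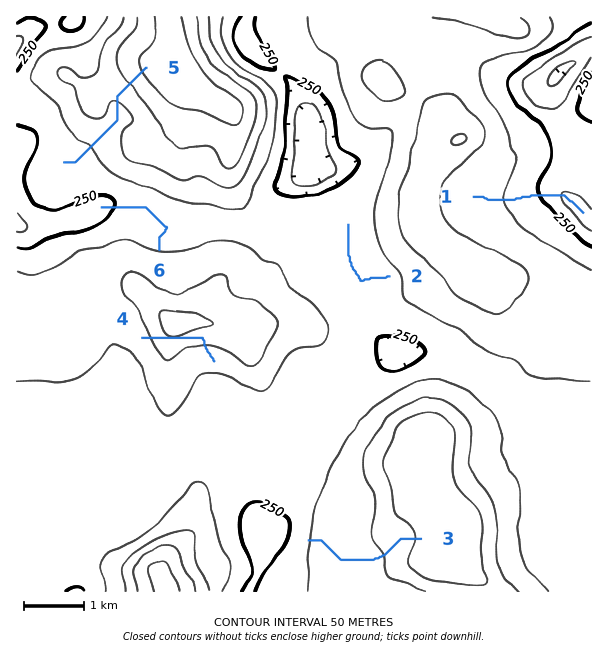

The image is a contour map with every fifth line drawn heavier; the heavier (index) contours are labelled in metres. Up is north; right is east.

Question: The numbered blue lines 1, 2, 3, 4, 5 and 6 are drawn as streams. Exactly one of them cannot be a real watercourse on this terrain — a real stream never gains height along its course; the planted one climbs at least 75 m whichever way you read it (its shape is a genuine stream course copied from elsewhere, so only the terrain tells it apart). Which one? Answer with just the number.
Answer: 4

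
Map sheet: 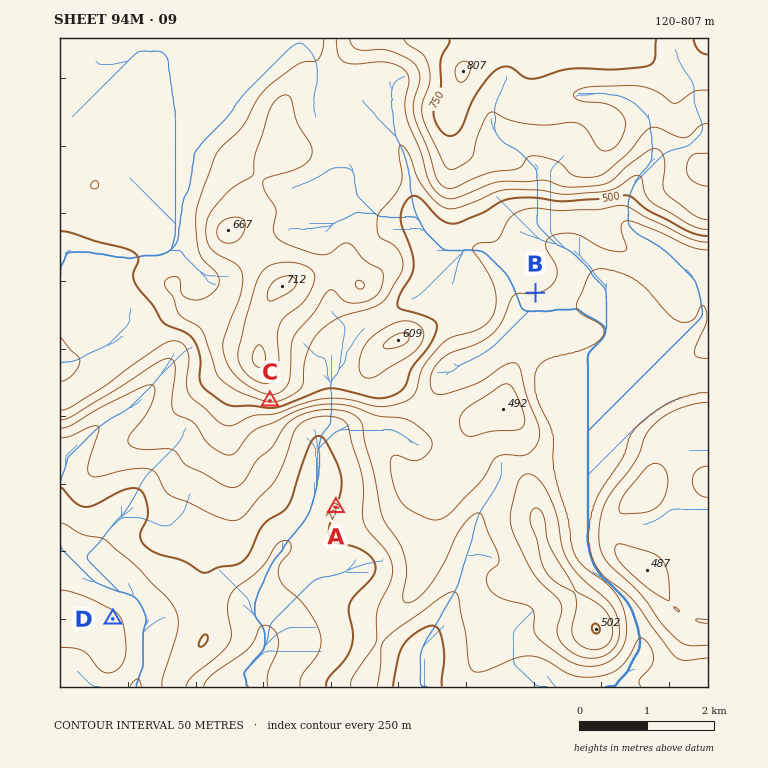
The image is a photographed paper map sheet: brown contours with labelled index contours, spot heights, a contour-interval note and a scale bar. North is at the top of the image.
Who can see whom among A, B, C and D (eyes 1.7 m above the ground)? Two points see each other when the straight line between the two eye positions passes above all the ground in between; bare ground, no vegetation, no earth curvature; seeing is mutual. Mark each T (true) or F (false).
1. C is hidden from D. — F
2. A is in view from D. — F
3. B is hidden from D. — T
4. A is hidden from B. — T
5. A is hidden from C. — F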